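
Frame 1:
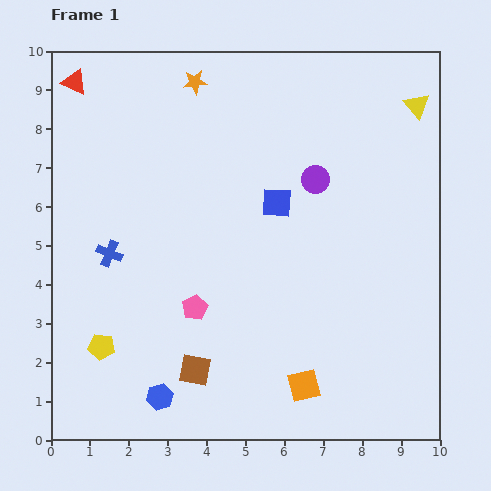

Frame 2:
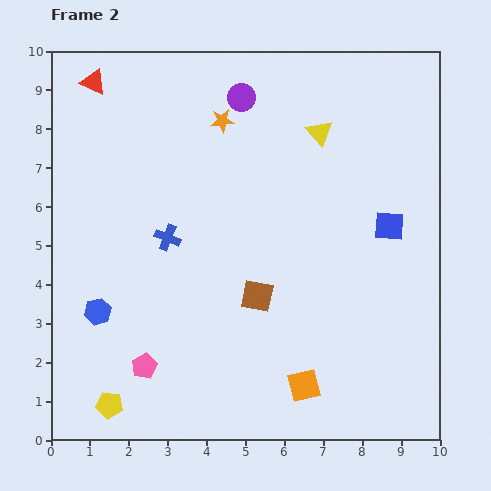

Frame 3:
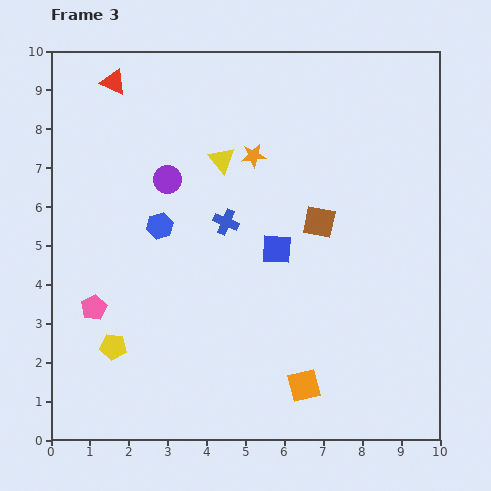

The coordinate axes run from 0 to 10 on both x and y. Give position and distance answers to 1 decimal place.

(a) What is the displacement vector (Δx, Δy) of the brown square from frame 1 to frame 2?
(1.6, 1.9)

The brown square was at (3.7, 1.8) in frame 1 and (5.3, 3.7) in frame 2.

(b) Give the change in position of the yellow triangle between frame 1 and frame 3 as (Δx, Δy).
(-5.0, -1.4)

The yellow triangle was at (9.4, 8.6) in frame 1 and (4.4, 7.2) in frame 3.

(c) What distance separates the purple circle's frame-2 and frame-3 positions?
2.8

The purple circle moved from (4.9, 8.8) to (3.0, 6.7), a distance of √(1.9² + 2.1²) ≈ 2.8.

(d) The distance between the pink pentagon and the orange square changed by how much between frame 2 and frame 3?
+1.7

Distance in frame 2: 4.1. Distance in frame 3: 5.8.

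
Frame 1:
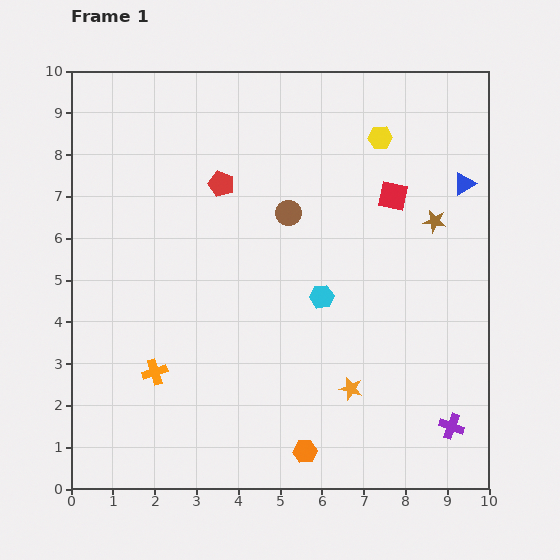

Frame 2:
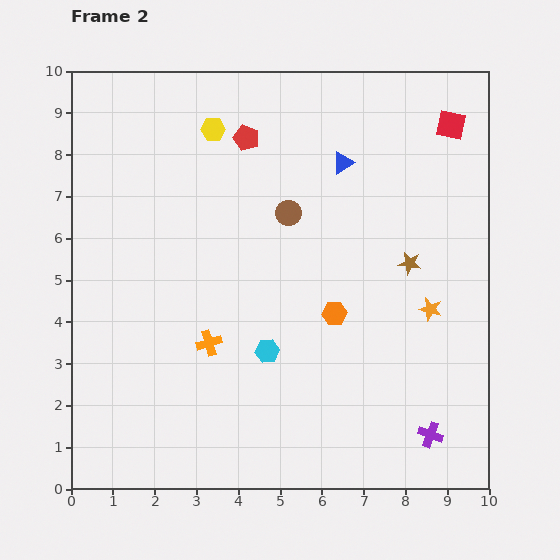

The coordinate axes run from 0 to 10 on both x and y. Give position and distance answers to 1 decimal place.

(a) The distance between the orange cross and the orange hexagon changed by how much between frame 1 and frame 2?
-1.0

Distance in frame 1: 4.1. Distance in frame 2: 3.1.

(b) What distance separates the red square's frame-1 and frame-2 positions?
2.2

The red square moved from (7.7, 7.0) to (9.1, 8.7), a distance of √(1.4² + 1.7²) ≈ 2.2.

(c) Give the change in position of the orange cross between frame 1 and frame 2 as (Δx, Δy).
(1.3, 0.7)

The orange cross was at (2.0, 2.8) in frame 1 and (3.3, 3.5) in frame 2.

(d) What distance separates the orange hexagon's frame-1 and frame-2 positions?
3.4

The orange hexagon moved from (5.6, 0.9) to (6.3, 4.2), a distance of √(0.7² + 3.3²) ≈ 3.4.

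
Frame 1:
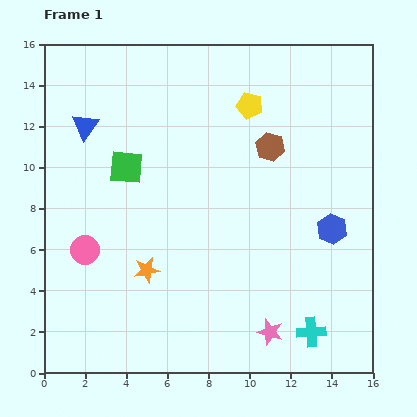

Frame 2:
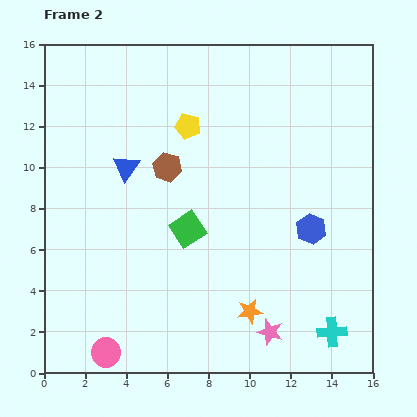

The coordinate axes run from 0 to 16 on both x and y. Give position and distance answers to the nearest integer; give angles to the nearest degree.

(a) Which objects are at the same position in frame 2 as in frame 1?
the pink star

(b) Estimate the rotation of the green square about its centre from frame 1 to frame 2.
38° counter-clockwise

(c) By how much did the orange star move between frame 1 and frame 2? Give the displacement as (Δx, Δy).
(5, -2)

The orange star was at (5, 5) in frame 1 and (10, 3) in frame 2.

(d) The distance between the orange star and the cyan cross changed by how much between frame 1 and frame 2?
-5

Distance in frame 1: 9. Distance in frame 2: 4.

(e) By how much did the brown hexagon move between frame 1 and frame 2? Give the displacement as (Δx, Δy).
(-5, -1)

The brown hexagon was at (11, 11) in frame 1 and (6, 10) in frame 2.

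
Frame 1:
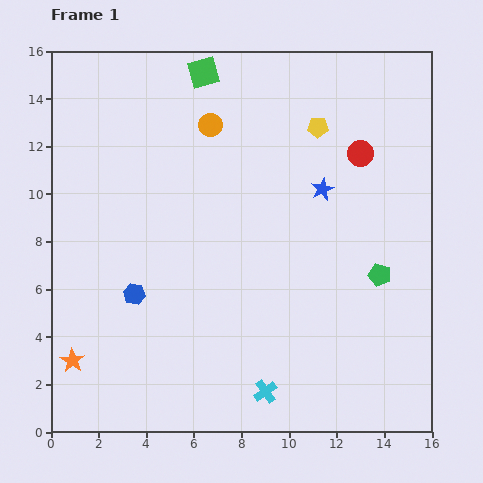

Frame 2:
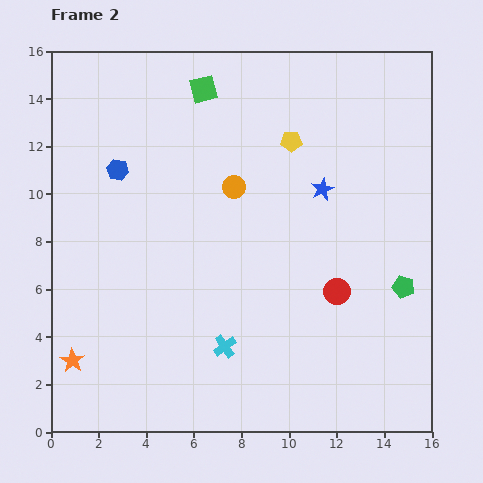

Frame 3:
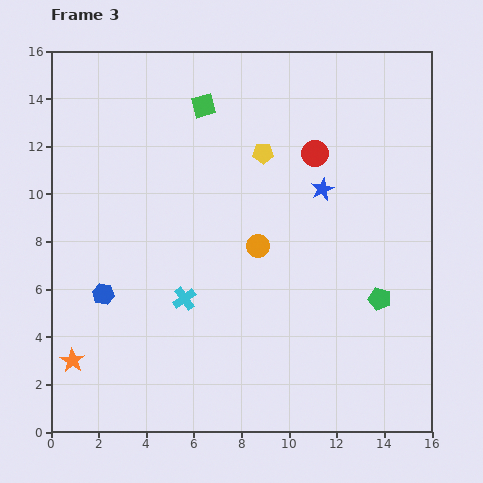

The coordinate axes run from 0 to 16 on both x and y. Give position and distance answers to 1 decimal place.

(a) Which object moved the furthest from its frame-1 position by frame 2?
the red circle

(moved 5.9; next 5.2)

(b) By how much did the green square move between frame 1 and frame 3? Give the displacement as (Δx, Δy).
(0.0, -1.4)

The green square was at (6.4, 15.1) in frame 1 and (6.4, 13.7) in frame 3.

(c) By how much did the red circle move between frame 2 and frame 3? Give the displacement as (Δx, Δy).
(-0.9, 5.8)

The red circle was at (12.0, 5.9) in frame 2 and (11.1, 11.7) in frame 3.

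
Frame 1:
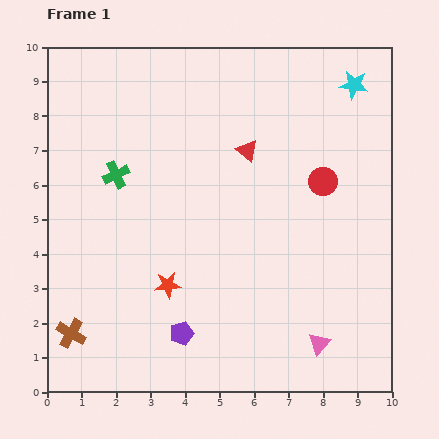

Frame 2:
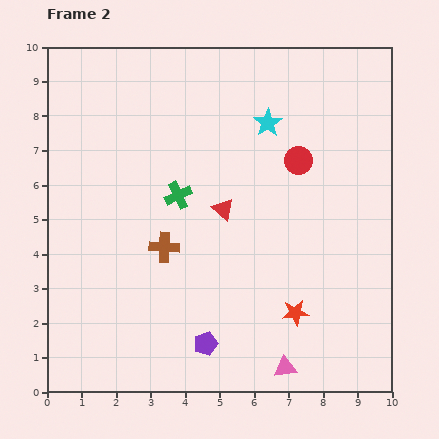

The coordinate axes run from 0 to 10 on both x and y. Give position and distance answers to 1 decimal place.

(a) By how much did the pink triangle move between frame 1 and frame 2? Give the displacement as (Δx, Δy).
(-1.0, -0.7)

The pink triangle was at (7.9, 1.4) in frame 1 and (6.9, 0.7) in frame 2.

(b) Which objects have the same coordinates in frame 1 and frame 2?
none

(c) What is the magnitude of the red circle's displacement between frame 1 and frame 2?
0.9

The red circle moved from (8.0, 6.1) to (7.3, 6.7), a distance of √(0.7² + 0.6²) ≈ 0.9.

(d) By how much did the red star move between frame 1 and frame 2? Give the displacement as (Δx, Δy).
(3.7, -0.8)

The red star was at (3.5, 3.1) in frame 1 and (7.2, 2.3) in frame 2.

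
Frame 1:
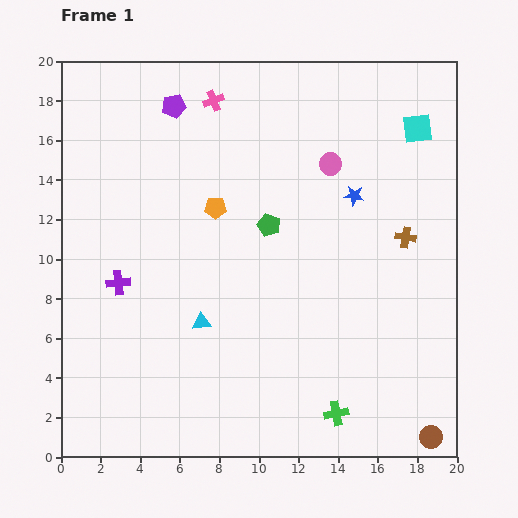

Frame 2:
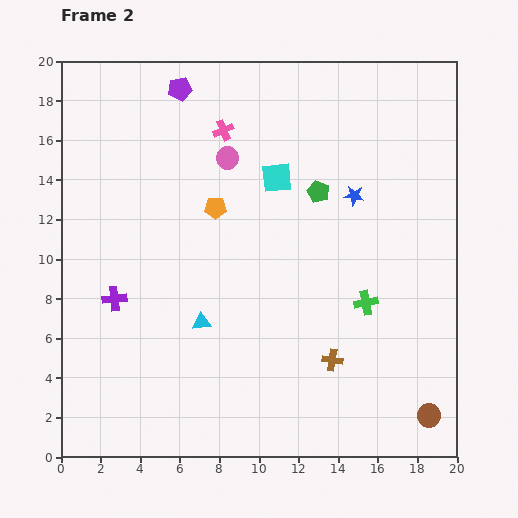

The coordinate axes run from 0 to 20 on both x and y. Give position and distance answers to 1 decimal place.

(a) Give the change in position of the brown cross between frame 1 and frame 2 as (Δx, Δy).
(-3.7, -6.2)

The brown cross was at (17.4, 11.1) in frame 1 and (13.7, 4.9) in frame 2.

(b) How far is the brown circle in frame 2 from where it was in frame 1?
1.1

The brown circle moved from (18.7, 1.0) to (18.6, 2.1), a distance of √(0.1² + 1.1²) ≈ 1.1.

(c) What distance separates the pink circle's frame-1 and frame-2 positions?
5.2

The pink circle moved from (13.6, 14.8) to (8.4, 15.1), a distance of √(5.2² + 0.3²) ≈ 5.2.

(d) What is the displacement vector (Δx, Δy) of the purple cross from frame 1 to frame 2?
(-0.2, -0.8)

The purple cross was at (2.9, 8.8) in frame 1 and (2.7, 8.0) in frame 2.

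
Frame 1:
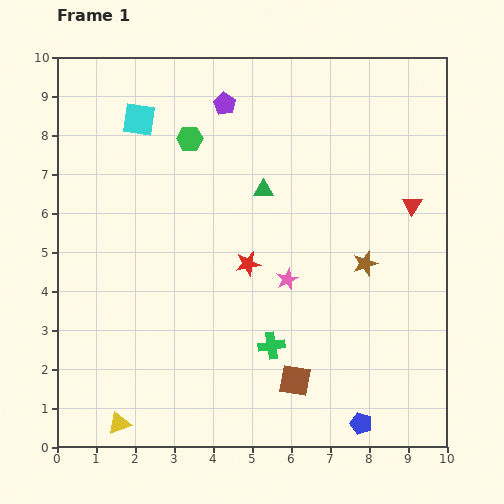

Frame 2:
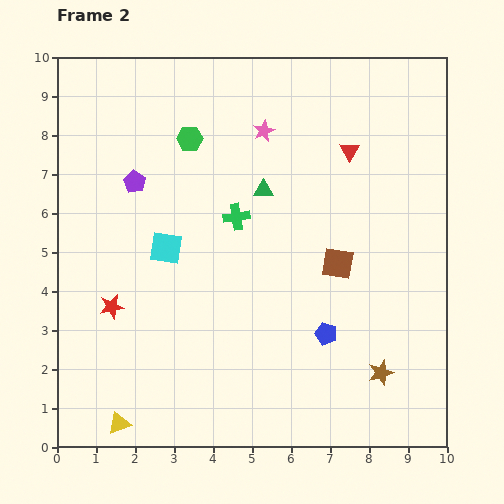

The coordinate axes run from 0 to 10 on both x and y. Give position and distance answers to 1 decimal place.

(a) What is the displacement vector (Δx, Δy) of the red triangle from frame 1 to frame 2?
(-1.6, 1.4)

The red triangle was at (9.1, 6.2) in frame 1 and (7.5, 7.6) in frame 2.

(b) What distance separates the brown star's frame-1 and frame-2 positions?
2.8

The brown star moved from (7.9, 4.7) to (8.3, 1.9), a distance of √(0.4² + 2.8²) ≈ 2.8.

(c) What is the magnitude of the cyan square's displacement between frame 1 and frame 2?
3.4

The cyan square moved from (2.1, 8.4) to (2.8, 5.1), a distance of √(0.7² + 3.3²) ≈ 3.4.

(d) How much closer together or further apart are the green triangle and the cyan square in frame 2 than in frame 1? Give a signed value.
-0.8

Distance in frame 1: 3.7. Distance in frame 2: 2.9.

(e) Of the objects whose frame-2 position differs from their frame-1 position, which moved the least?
the red triangle

(moved 2.1)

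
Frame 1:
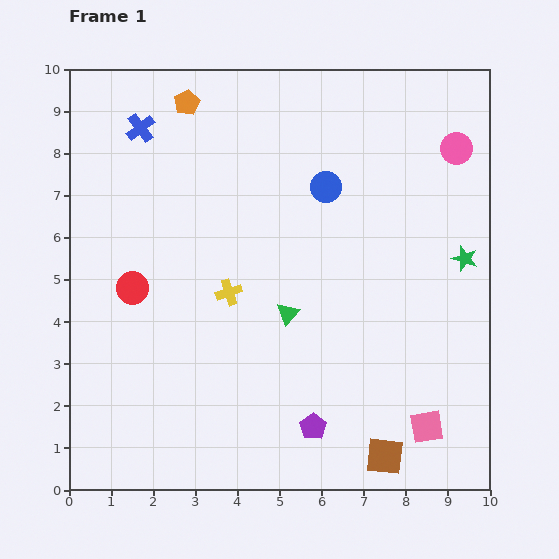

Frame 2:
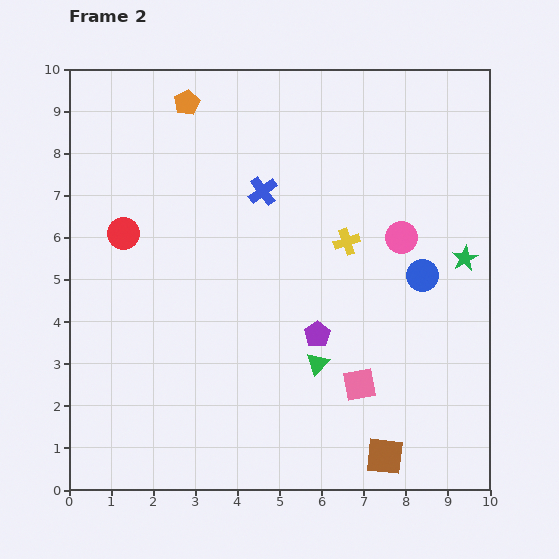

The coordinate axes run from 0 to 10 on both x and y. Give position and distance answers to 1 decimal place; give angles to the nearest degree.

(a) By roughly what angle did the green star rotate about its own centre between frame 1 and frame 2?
25° clockwise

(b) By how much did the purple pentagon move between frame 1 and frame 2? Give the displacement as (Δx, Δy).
(0.1, 2.2)

The purple pentagon was at (5.8, 1.5) in frame 1 and (5.9, 3.7) in frame 2.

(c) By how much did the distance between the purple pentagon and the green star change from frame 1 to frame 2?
-1.5

Distance in frame 1: 5.4. Distance in frame 2: 3.9.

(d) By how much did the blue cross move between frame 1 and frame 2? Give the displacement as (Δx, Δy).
(2.9, -1.5)

The blue cross was at (1.7, 8.6) in frame 1 and (4.6, 7.1) in frame 2.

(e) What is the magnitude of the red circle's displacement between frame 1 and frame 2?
1.3

The red circle moved from (1.5, 4.8) to (1.3, 6.1), a distance of √(0.2² + 1.3²) ≈ 1.3.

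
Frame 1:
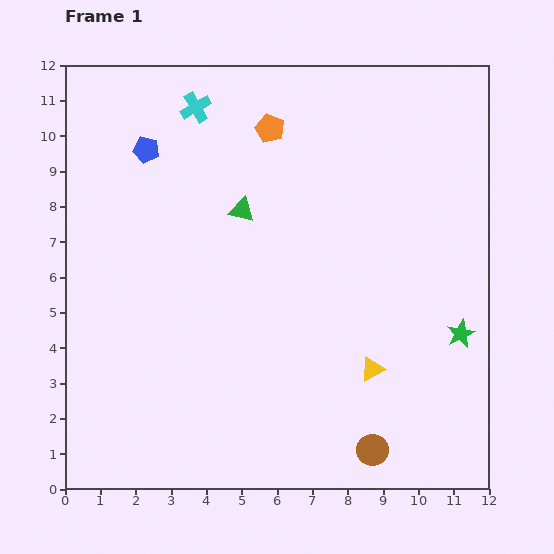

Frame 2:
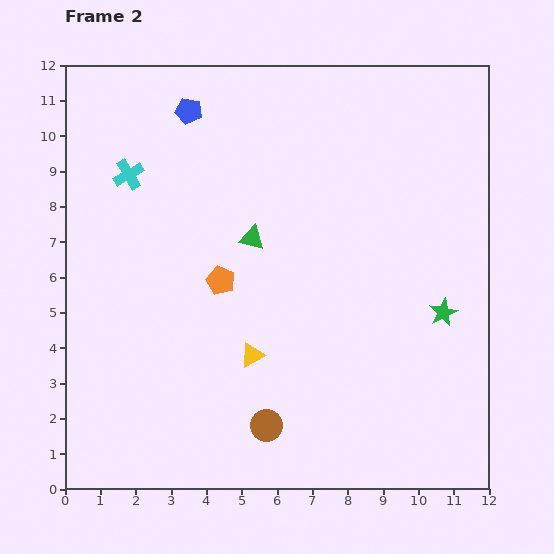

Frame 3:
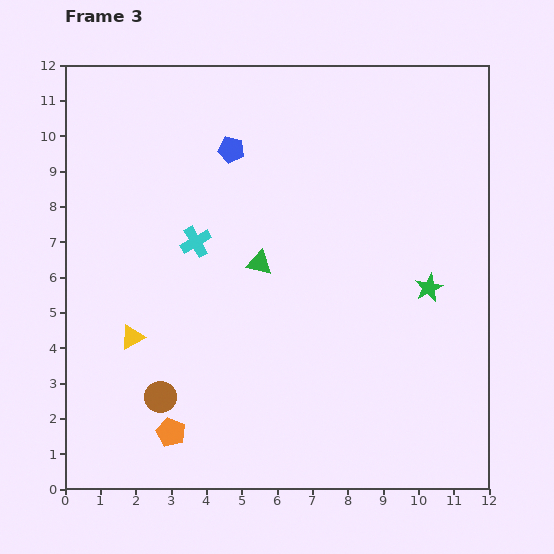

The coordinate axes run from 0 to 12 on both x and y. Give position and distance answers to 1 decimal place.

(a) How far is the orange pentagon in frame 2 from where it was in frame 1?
4.5

The orange pentagon moved from (5.8, 10.2) to (4.4, 5.9), a distance of √(1.4² + 4.3²) ≈ 4.5.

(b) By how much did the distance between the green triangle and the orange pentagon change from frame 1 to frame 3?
+3.0

Distance in frame 1: 2.4. Distance in frame 3: 5.4.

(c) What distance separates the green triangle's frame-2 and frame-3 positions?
0.7

The green triangle moved from (5.3, 7.1) to (5.5, 6.4), a distance of √(0.2² + 0.7²) ≈ 0.7.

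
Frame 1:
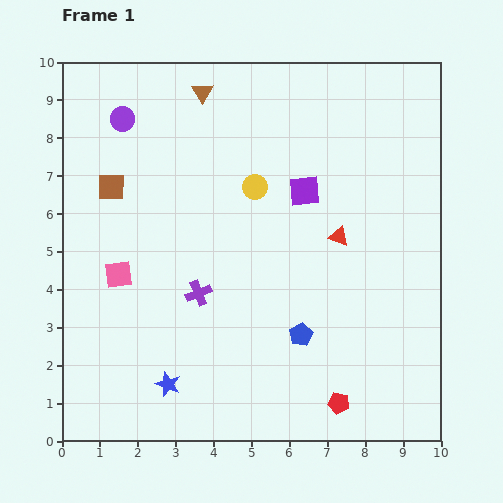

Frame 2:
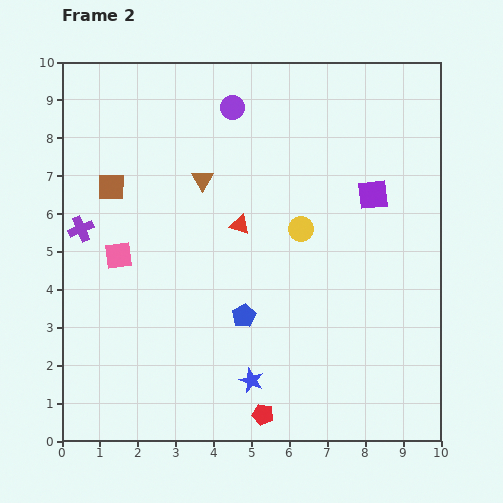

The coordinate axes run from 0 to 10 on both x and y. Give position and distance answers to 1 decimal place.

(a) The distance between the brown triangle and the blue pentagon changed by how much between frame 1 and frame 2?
-3.1

Distance in frame 1: 6.9. Distance in frame 2: 3.8.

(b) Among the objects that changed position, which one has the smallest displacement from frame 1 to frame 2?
the pink square

(moved 0.5)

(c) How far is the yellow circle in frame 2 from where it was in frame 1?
1.6

The yellow circle moved from (5.1, 6.7) to (6.3, 5.6), a distance of √(1.2² + 1.1²) ≈ 1.6.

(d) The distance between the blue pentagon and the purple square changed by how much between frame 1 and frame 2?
+0.9

Distance in frame 1: 3.8. Distance in frame 2: 4.7.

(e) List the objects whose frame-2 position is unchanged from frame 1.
the brown square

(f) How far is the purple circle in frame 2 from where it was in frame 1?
2.9

The purple circle moved from (1.6, 8.5) to (4.5, 8.8), a distance of √(2.9² + 0.3²) ≈ 2.9.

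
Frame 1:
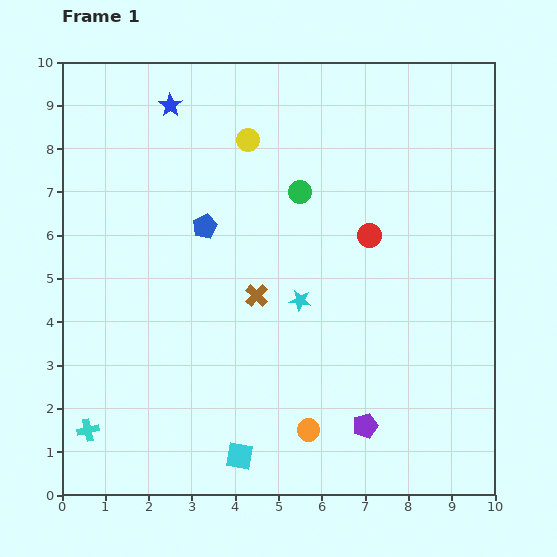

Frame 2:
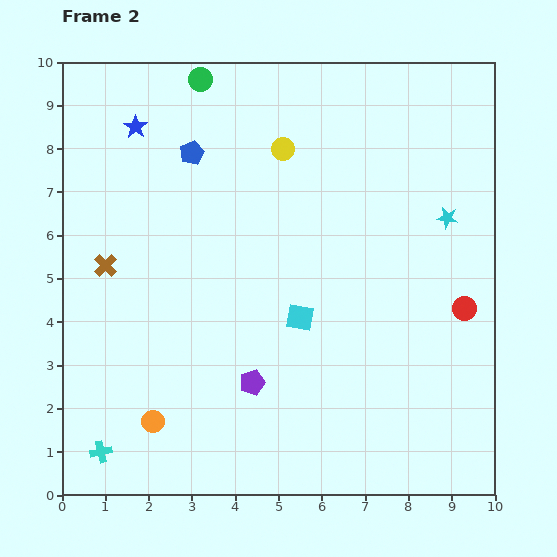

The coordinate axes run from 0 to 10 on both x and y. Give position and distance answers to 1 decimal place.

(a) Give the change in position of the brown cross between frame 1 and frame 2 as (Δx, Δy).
(-3.5, 0.7)

The brown cross was at (4.5, 4.6) in frame 1 and (1.0, 5.3) in frame 2.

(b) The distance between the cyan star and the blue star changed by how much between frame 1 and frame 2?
+2.1

Distance in frame 1: 5.4. Distance in frame 2: 7.5.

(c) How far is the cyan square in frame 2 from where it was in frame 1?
3.5

The cyan square moved from (4.1, 0.9) to (5.5, 4.1), a distance of √(1.4² + 3.2²) ≈ 3.5.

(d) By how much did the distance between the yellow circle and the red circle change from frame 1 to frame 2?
+2.0

Distance in frame 1: 3.6. Distance in frame 2: 5.6.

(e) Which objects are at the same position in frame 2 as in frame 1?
none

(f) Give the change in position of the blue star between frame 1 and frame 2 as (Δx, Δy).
(-0.8, -0.5)

The blue star was at (2.5, 9.0) in frame 1 and (1.7, 8.5) in frame 2.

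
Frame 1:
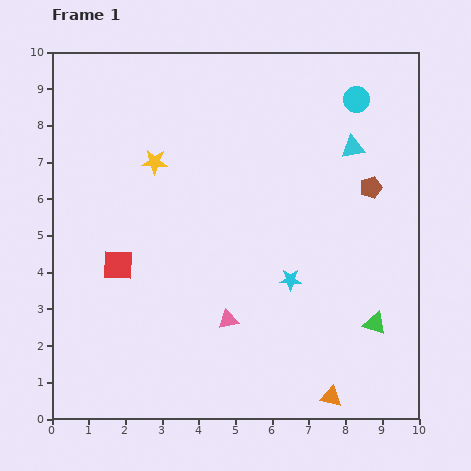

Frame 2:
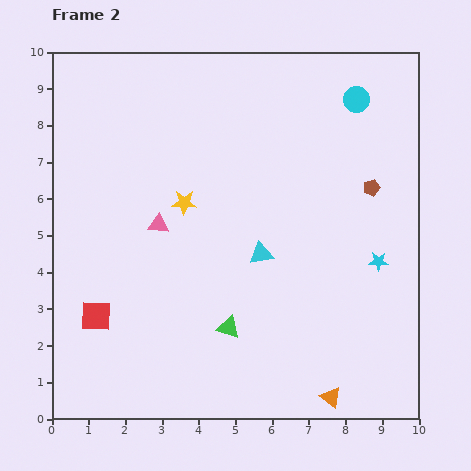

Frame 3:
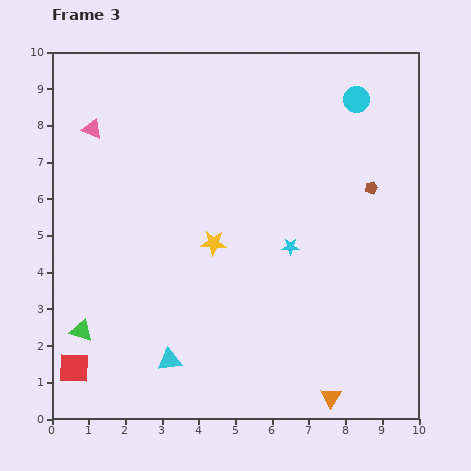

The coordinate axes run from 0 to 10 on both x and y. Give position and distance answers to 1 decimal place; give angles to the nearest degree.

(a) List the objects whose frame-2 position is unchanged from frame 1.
the cyan circle, the brown pentagon, the orange triangle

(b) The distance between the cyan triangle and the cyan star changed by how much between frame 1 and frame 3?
+0.5

Distance in frame 1: 4.0. Distance in frame 3: 4.5.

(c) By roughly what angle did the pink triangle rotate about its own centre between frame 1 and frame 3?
33° clockwise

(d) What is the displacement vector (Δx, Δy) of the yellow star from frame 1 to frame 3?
(1.6, -2.2)

The yellow star was at (2.8, 7.0) in frame 1 and (4.4, 4.8) in frame 3.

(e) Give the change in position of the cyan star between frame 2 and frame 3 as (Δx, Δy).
(-2.4, 0.4)

The cyan star was at (8.9, 4.3) in frame 2 and (6.5, 4.7) in frame 3.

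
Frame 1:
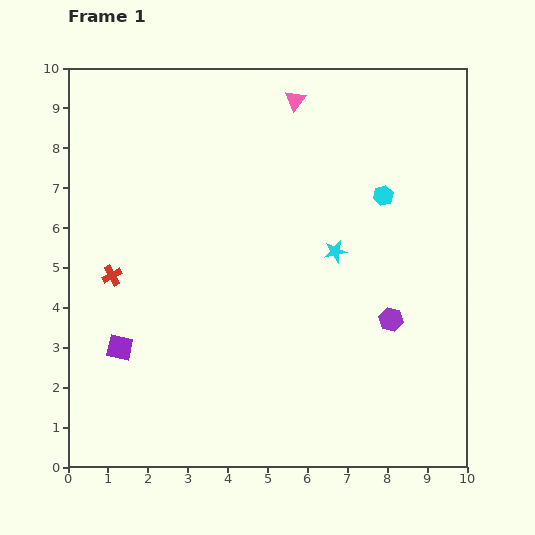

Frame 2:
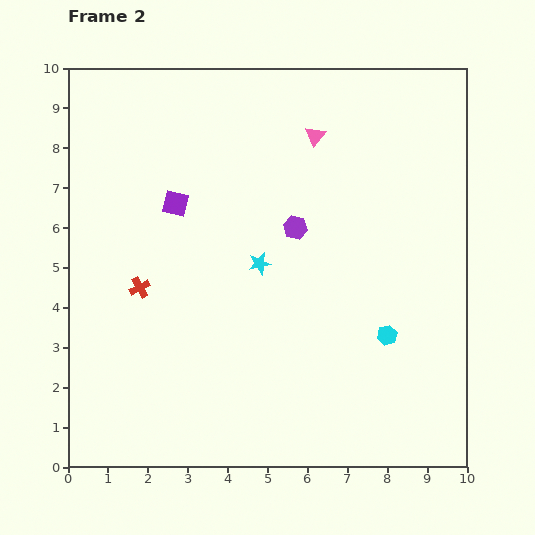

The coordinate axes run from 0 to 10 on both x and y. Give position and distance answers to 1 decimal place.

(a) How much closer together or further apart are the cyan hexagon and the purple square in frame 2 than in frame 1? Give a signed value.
-1.4

Distance in frame 1: 7.6. Distance in frame 2: 6.2.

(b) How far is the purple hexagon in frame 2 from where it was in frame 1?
3.3

The purple hexagon moved from (8.1, 3.7) to (5.7, 6.0), a distance of √(2.4² + 2.3²) ≈ 3.3.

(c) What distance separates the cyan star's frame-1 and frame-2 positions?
1.9

The cyan star moved from (6.7, 5.4) to (4.8, 5.1), a distance of √(1.9² + 0.3²) ≈ 1.9.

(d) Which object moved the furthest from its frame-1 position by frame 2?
the purple square

(moved 3.9; next 3.5)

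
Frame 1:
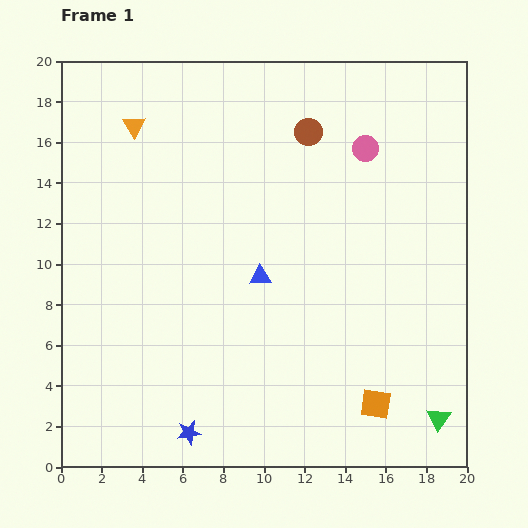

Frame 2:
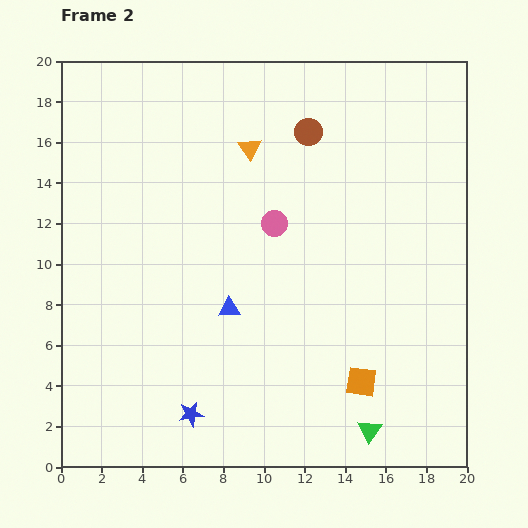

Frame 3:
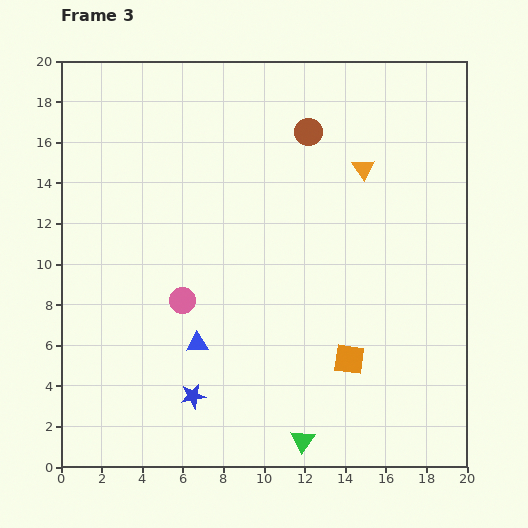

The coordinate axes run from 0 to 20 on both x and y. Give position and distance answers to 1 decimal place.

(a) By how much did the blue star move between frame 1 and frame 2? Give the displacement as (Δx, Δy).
(0.1, 0.9)

The blue star was at (6.3, 1.7) in frame 1 and (6.4, 2.6) in frame 2.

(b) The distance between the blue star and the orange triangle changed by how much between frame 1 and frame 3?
-1.3

Distance in frame 1: 15.3. Distance in frame 3: 14.0.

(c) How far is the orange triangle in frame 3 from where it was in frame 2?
5.7

The orange triangle moved from (9.3, 15.7) to (14.9, 14.7), a distance of √(5.6² + 1.0²) ≈ 5.7.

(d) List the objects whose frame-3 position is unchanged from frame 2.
the brown circle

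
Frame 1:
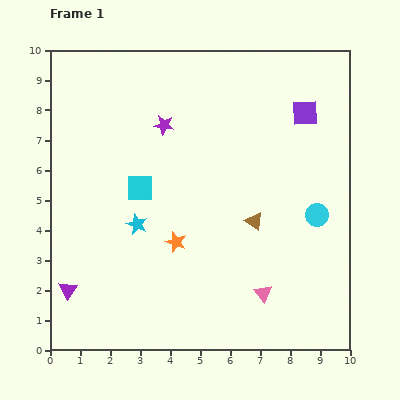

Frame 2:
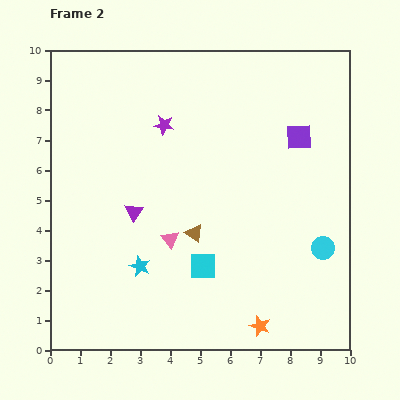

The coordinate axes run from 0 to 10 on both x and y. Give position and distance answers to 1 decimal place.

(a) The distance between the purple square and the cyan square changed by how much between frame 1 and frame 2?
-0.6

Distance in frame 1: 6.0. Distance in frame 2: 5.4.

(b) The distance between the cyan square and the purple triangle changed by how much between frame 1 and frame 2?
-1.3

Distance in frame 1: 4.2. Distance in frame 2: 2.9.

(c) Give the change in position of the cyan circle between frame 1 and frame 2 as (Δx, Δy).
(0.2, -1.1)

The cyan circle was at (8.9, 4.5) in frame 1 and (9.1, 3.4) in frame 2.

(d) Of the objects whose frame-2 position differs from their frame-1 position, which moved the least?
the purple square

(moved 0.8)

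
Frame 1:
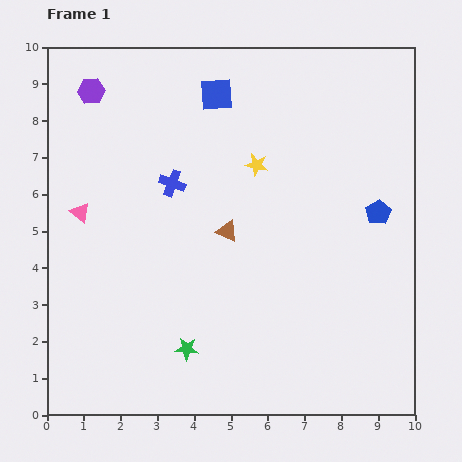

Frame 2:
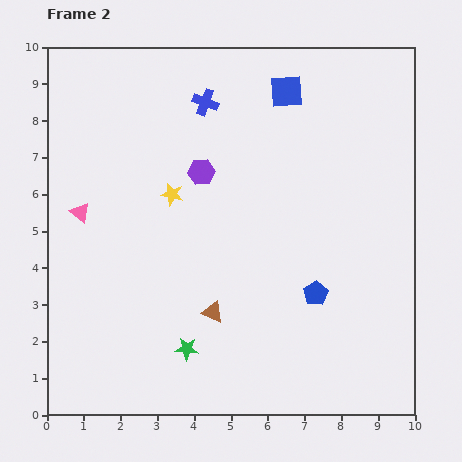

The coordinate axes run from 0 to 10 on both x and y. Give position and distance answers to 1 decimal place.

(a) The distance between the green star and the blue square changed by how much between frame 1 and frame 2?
+0.6

Distance in frame 1: 6.9. Distance in frame 2: 7.5.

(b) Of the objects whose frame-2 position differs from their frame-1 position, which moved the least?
the blue square

(moved 1.9)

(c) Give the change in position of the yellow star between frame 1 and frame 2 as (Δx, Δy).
(-2.3, -0.8)

The yellow star was at (5.7, 6.8) in frame 1 and (3.4, 6.0) in frame 2.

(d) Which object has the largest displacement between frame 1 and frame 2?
the purple hexagon

(moved 3.7; next 2.8)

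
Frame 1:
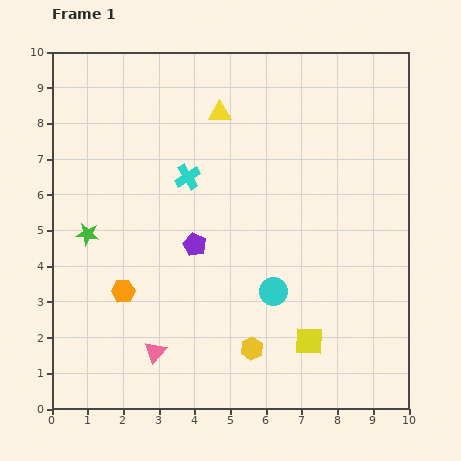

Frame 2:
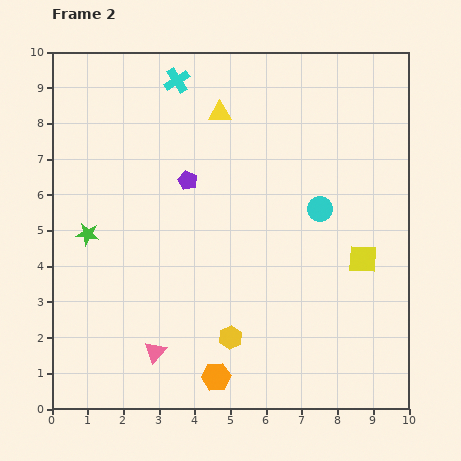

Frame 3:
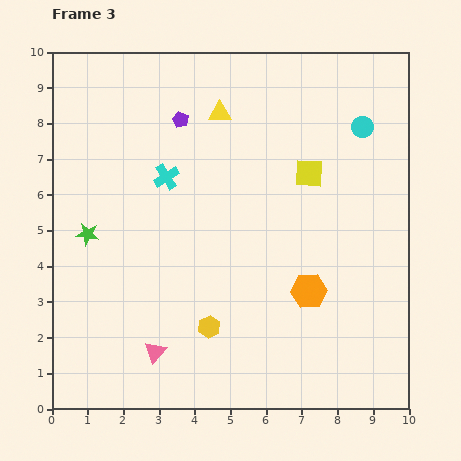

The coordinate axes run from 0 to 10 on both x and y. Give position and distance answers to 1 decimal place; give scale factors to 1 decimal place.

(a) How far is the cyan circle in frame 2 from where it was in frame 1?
2.6

The cyan circle moved from (6.2, 3.3) to (7.5, 5.6), a distance of √(1.3² + 2.3²) ≈ 2.6.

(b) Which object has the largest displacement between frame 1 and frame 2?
the orange hexagon

(moved 3.5; next 2.7)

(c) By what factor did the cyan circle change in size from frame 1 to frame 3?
0.8×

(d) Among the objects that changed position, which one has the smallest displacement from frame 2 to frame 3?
the yellow hexagon

(moved 0.7)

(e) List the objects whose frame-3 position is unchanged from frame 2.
the pink triangle, the green star, the yellow triangle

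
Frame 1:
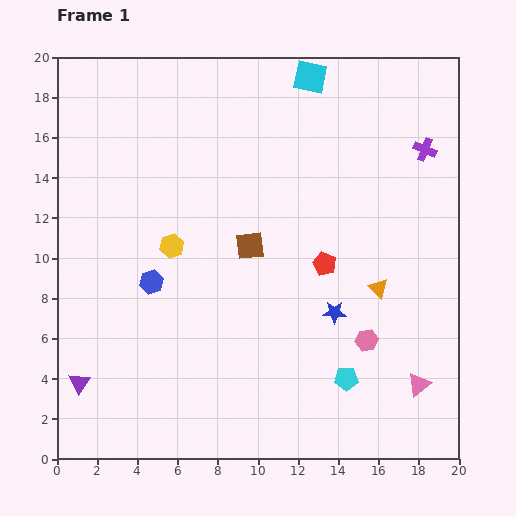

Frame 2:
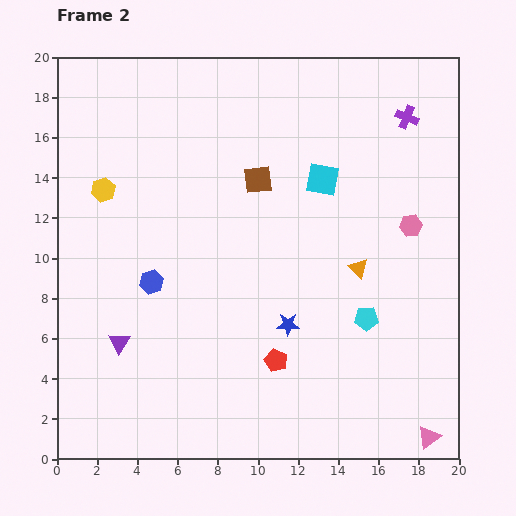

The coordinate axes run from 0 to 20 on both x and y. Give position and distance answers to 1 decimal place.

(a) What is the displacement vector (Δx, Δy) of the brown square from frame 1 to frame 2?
(0.4, 3.3)

The brown square was at (9.6, 10.6) in frame 1 and (10.0, 13.9) in frame 2.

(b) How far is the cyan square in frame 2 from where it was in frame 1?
5.1

The cyan square moved from (12.6, 19.0) to (13.2, 13.9), a distance of √(0.6² + 5.1²) ≈ 5.1.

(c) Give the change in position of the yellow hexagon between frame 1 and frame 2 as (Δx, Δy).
(-3.4, 2.8)

The yellow hexagon was at (5.7, 10.6) in frame 1 and (2.3, 13.4) in frame 2.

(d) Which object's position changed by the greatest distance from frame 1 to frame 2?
the pink hexagon

(moved 6.1; next 5.4)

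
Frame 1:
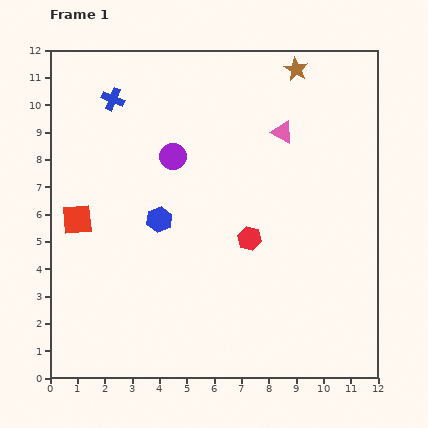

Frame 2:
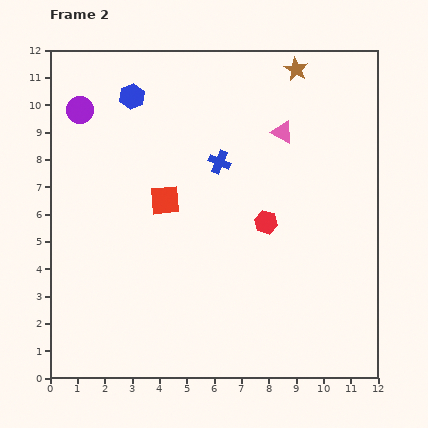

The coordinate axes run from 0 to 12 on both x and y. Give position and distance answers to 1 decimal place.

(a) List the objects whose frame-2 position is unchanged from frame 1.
the pink triangle, the brown star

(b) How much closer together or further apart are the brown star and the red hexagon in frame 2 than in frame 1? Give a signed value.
-0.7

Distance in frame 1: 6.4. Distance in frame 2: 5.7.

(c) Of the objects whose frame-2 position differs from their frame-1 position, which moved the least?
the red hexagon

(moved 0.8)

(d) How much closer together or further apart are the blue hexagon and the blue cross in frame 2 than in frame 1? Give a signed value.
-0.7

Distance in frame 1: 4.7. Distance in frame 2: 4.0.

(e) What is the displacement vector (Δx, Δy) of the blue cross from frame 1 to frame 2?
(3.9, -2.3)

The blue cross was at (2.3, 10.2) in frame 1 and (6.2, 7.9) in frame 2.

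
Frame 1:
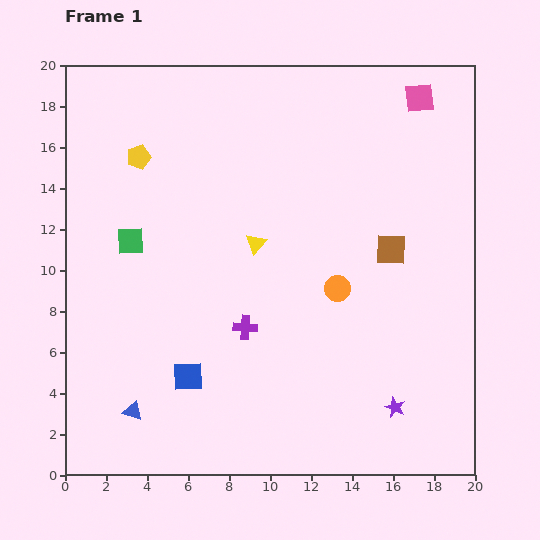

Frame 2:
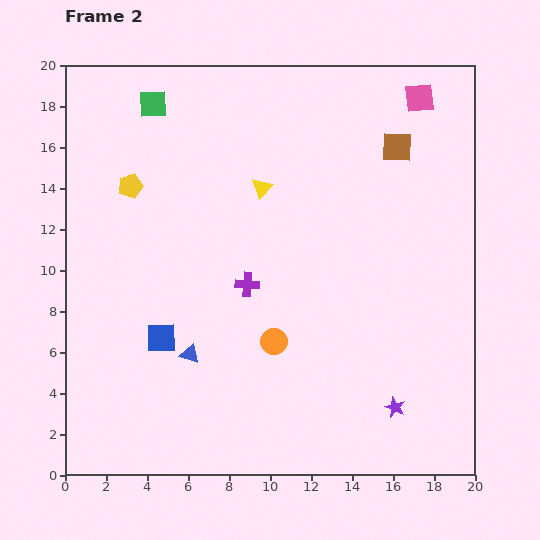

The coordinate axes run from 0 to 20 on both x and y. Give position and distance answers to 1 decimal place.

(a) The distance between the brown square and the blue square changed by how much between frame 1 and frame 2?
+3.1

Distance in frame 1: 11.7. Distance in frame 2: 14.8.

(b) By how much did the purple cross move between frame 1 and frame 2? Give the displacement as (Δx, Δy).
(0.1, 2.1)

The purple cross was at (8.8, 7.2) in frame 1 and (8.9, 9.3) in frame 2.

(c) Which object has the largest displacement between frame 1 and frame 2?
the green square

(moved 6.8; next 5.0)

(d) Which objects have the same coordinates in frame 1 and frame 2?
the pink square, the purple star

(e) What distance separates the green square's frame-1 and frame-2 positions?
6.8

The green square moved from (3.2, 11.4) to (4.3, 18.1), a distance of √(1.1² + 6.7²) ≈ 6.8.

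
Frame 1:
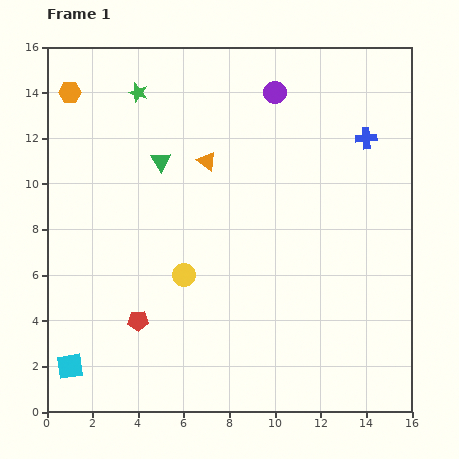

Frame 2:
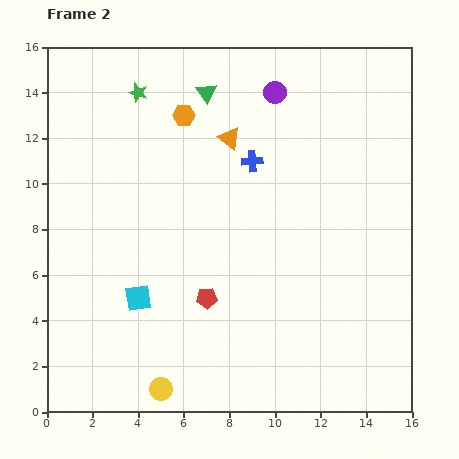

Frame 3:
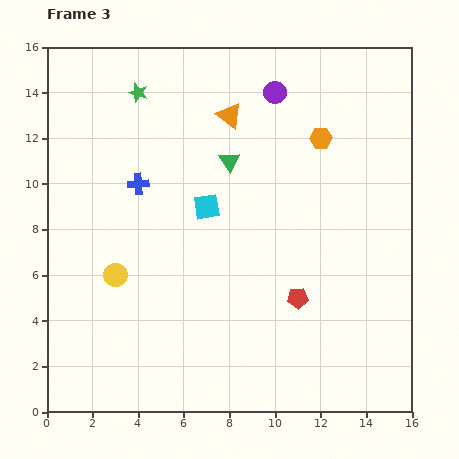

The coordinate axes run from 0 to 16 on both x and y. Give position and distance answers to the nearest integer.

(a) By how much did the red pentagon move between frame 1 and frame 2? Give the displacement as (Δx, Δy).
(3, 1)

The red pentagon was at (4, 4) in frame 1 and (7, 5) in frame 2.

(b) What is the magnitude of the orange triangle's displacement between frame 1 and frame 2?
1

The orange triangle moved from (7, 11) to (8, 12), a distance of √(1² + 1²) ≈ 1.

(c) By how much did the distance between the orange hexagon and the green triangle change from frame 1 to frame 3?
-1

Distance in frame 1: 5. Distance in frame 3: 4.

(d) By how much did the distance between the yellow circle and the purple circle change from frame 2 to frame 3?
-3

Distance in frame 2: 14. Distance in frame 3: 11.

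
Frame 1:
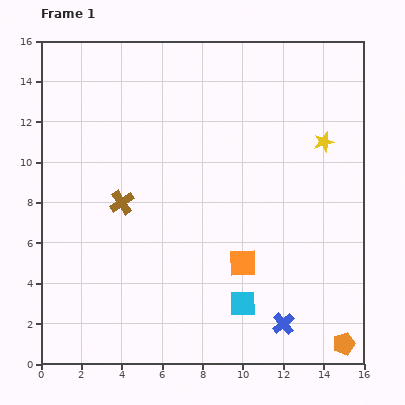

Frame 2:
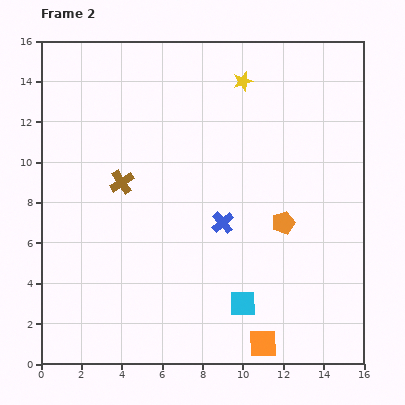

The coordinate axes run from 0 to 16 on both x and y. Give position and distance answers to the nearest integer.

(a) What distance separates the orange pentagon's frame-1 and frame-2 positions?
7

The orange pentagon moved from (15, 1) to (12, 7), a distance of √(3² + 6²) ≈ 7.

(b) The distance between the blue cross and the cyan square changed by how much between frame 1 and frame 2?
+2

Distance in frame 1: 2. Distance in frame 2: 4.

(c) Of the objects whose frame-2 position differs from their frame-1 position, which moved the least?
the brown cross

(moved 1)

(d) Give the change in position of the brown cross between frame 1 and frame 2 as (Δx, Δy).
(0, 1)

The brown cross was at (4, 8) in frame 1 and (4, 9) in frame 2.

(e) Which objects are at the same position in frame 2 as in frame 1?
the cyan square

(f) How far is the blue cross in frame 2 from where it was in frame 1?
6

The blue cross moved from (12, 2) to (9, 7), a distance of √(3² + 5²) ≈ 6.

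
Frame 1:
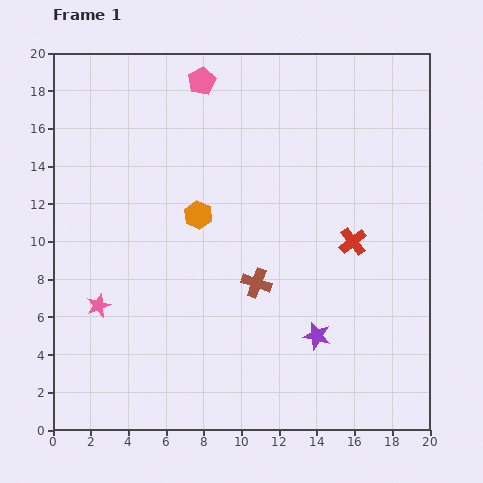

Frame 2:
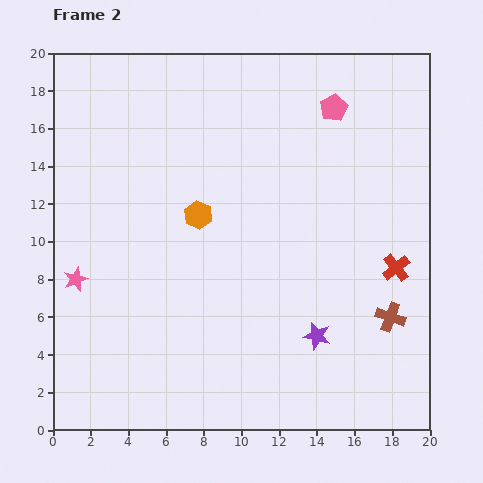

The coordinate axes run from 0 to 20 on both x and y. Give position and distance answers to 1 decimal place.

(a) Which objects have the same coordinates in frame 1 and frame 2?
the purple star, the orange hexagon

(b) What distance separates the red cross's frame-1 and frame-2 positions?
2.7

The red cross moved from (15.9, 10.0) to (18.2, 8.6), a distance of √(2.3² + 1.4²) ≈ 2.7.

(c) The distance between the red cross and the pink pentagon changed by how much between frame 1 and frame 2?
-2.6

Distance in frame 1: 11.7. Distance in frame 2: 9.1.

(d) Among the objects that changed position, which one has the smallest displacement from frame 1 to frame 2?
the pink star

(moved 1.8)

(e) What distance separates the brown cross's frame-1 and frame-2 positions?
7.3

The brown cross moved from (10.8, 7.8) to (17.9, 6.0), a distance of √(7.1² + 1.8²) ≈ 7.3.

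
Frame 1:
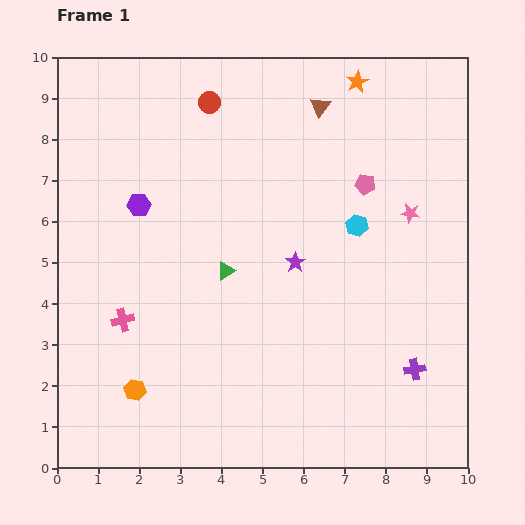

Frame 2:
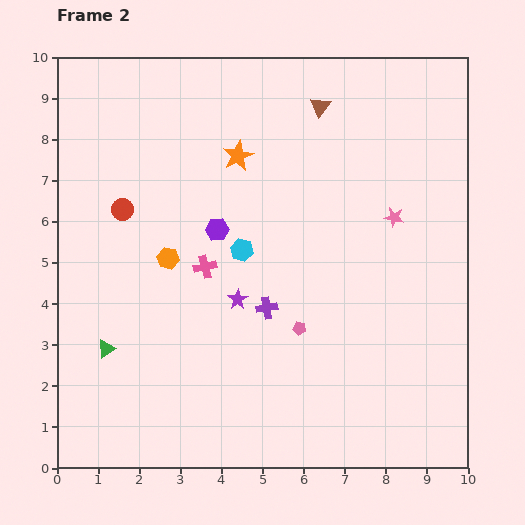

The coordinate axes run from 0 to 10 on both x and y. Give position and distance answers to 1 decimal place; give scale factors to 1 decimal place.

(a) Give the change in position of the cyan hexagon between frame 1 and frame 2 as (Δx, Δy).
(-2.8, -0.6)

The cyan hexagon was at (7.3, 5.9) in frame 1 and (4.5, 5.3) in frame 2.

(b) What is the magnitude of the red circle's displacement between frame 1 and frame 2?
3.3

The red circle moved from (3.7, 8.9) to (1.6, 6.3), a distance of √(2.1² + 2.6²) ≈ 3.3.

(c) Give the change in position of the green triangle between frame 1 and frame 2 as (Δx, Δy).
(-2.9, -1.9)

The green triangle was at (4.1, 4.8) in frame 1 and (1.2, 2.9) in frame 2.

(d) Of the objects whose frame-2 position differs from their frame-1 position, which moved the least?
the pink star

(moved 0.4)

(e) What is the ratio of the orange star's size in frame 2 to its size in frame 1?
1.3×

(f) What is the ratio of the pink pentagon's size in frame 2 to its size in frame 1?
0.6×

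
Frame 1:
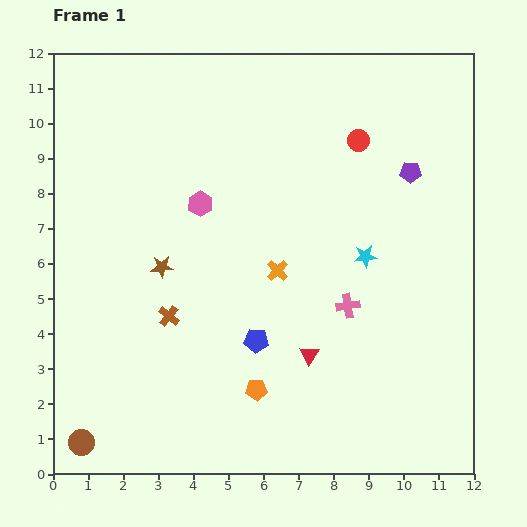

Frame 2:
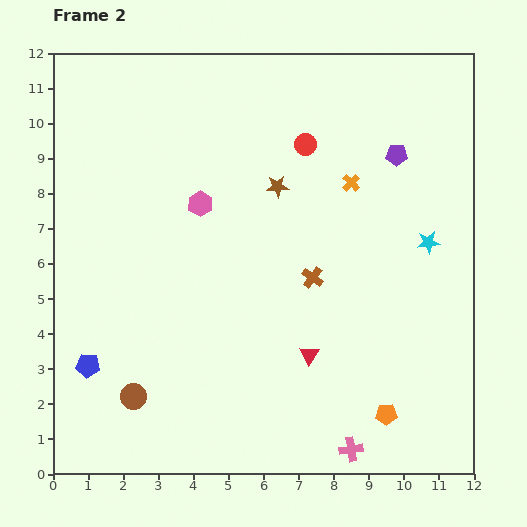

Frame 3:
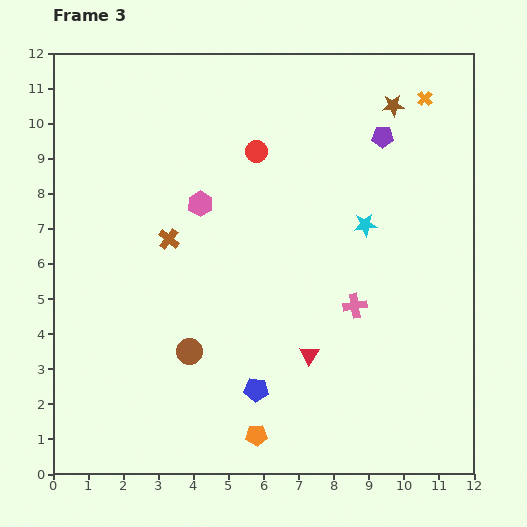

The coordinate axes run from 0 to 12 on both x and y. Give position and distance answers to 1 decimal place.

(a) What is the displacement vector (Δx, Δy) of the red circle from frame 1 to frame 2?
(-1.5, -0.1)

The red circle was at (8.7, 9.5) in frame 1 and (7.2, 9.4) in frame 2.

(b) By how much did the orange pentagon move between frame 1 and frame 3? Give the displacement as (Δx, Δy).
(0.0, -1.3)

The orange pentagon was at (5.8, 2.4) in frame 1 and (5.8, 1.1) in frame 3.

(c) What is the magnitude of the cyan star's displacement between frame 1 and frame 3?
0.9

The cyan star moved from (8.9, 6.2) to (8.9, 7.1), a distance of √(0.0² + 0.9²) ≈ 0.9.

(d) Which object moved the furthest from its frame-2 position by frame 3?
the blue pentagon

(moved 4.9; next 4.2)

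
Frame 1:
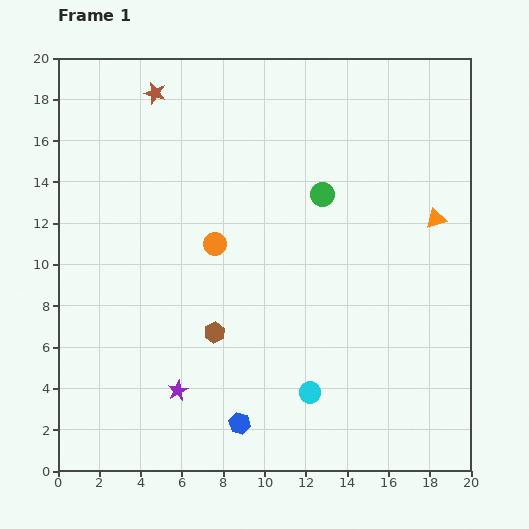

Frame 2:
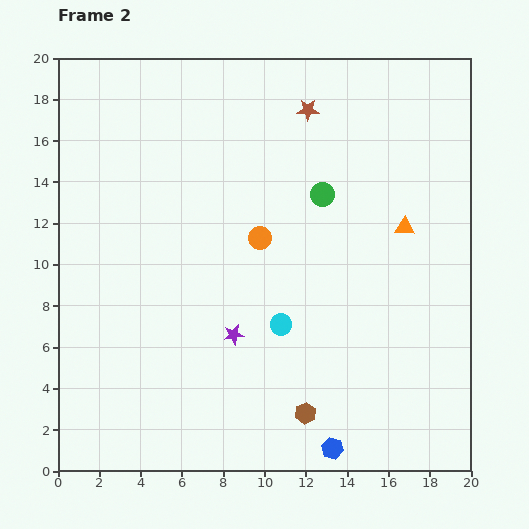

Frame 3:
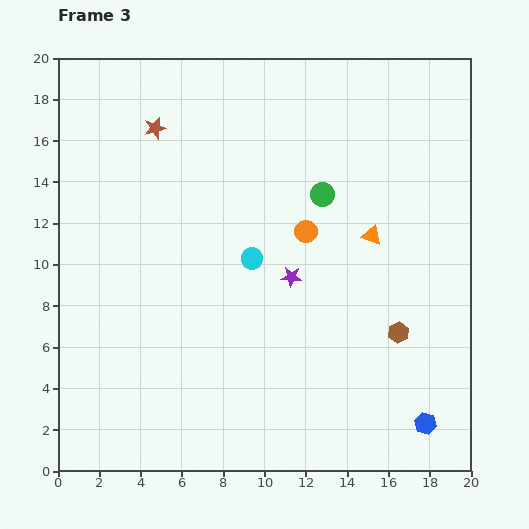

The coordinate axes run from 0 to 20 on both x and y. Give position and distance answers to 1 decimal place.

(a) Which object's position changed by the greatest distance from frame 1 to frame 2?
the brown star

(moved 7.4; next 5.9)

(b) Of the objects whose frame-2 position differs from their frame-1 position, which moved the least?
the orange triangle

(moved 1.6)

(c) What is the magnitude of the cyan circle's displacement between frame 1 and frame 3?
7.1

The cyan circle moved from (12.2, 3.8) to (9.4, 10.3), a distance of √(2.8² + 6.5²) ≈ 7.1.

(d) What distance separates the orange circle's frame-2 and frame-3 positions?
2.2

The orange circle moved from (9.8, 11.3) to (12.0, 11.6), a distance of √(2.2² + 0.3²) ≈ 2.2.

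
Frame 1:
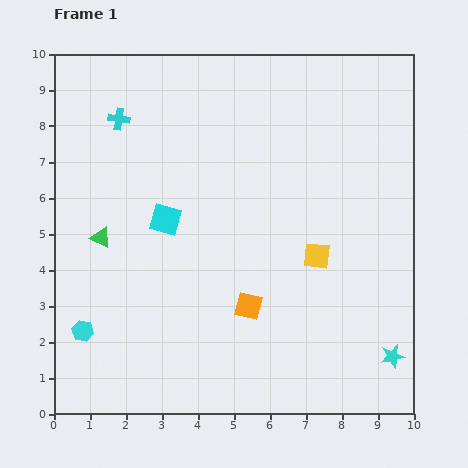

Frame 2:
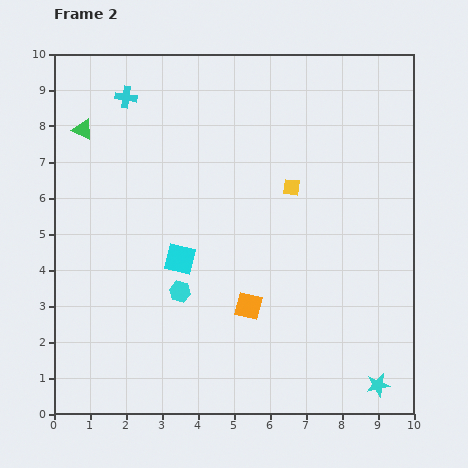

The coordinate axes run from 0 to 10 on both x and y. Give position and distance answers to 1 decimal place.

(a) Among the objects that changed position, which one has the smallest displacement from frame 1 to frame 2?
the cyan cross

(moved 0.6)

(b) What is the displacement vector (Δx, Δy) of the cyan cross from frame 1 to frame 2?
(0.2, 0.6)

The cyan cross was at (1.8, 8.2) in frame 1 and (2.0, 8.8) in frame 2.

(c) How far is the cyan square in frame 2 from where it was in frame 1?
1.2

The cyan square moved from (3.1, 5.4) to (3.5, 4.3), a distance of √(0.4² + 1.1²) ≈ 1.2.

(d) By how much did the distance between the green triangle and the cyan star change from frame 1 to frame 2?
+2.1

Distance in frame 1: 8.7. Distance in frame 2: 10.8.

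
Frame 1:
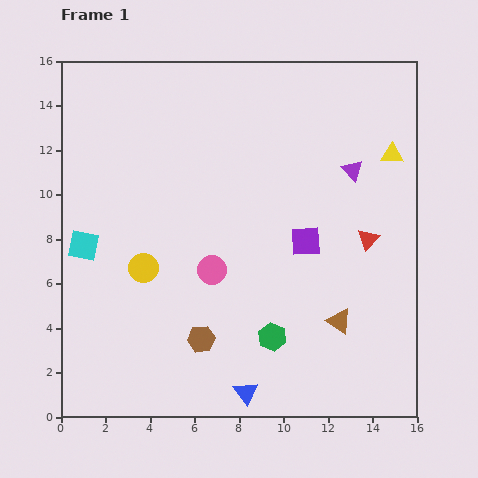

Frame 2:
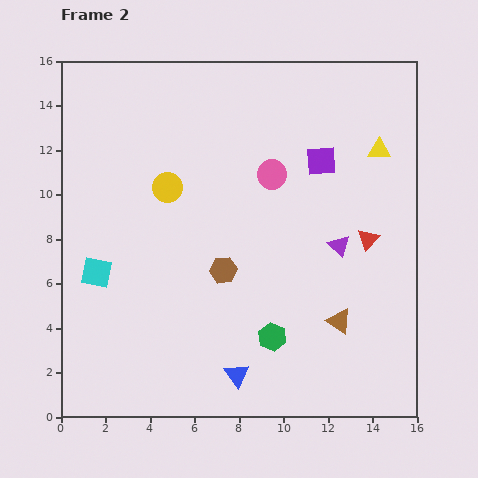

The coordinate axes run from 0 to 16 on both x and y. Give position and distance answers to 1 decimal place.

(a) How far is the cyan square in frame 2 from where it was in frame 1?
1.3

The cyan square moved from (1.0, 7.7) to (1.6, 6.5), a distance of √(0.6² + 1.2²) ≈ 1.3.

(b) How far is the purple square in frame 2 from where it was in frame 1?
3.7

The purple square moved from (11.0, 7.9) to (11.7, 11.5), a distance of √(0.7² + 3.6²) ≈ 3.7.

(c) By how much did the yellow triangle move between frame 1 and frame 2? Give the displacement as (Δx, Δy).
(-0.6, 0.2)

The yellow triangle was at (14.9, 11.8) in frame 1 and (14.3, 12.0) in frame 2.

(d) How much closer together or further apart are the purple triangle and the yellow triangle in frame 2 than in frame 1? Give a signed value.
+2.8

Distance in frame 1: 1.9. Distance in frame 2: 4.7.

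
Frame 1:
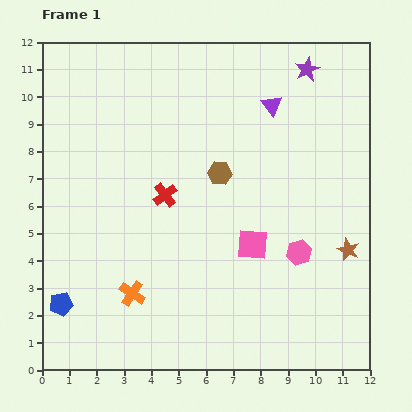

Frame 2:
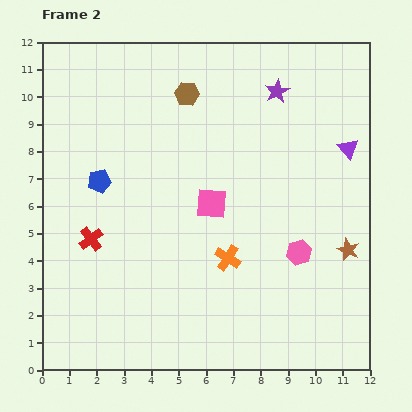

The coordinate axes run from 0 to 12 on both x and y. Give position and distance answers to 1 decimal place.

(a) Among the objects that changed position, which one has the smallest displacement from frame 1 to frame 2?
the purple star

(moved 1.4)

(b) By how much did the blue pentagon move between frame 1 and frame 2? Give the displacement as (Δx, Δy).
(1.4, 4.5)

The blue pentagon was at (0.7, 2.4) in frame 1 and (2.1, 6.9) in frame 2.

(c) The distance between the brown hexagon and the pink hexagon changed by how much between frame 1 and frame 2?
+3.0

Distance in frame 1: 4.1. Distance in frame 2: 7.1.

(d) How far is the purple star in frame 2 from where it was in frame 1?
1.4

The purple star moved from (9.7, 11.0) to (8.6, 10.2), a distance of √(1.1² + 0.8²) ≈ 1.4.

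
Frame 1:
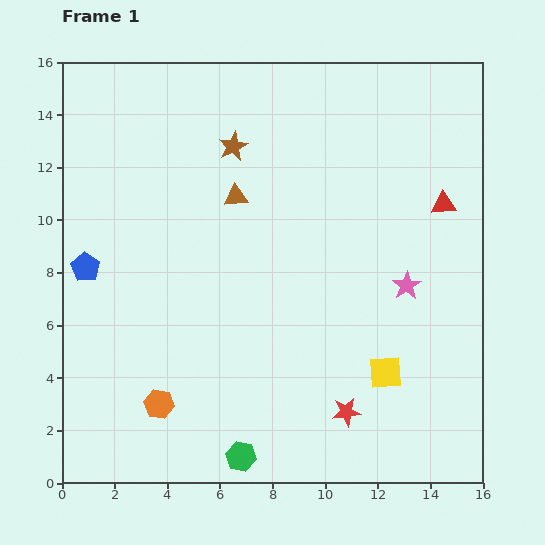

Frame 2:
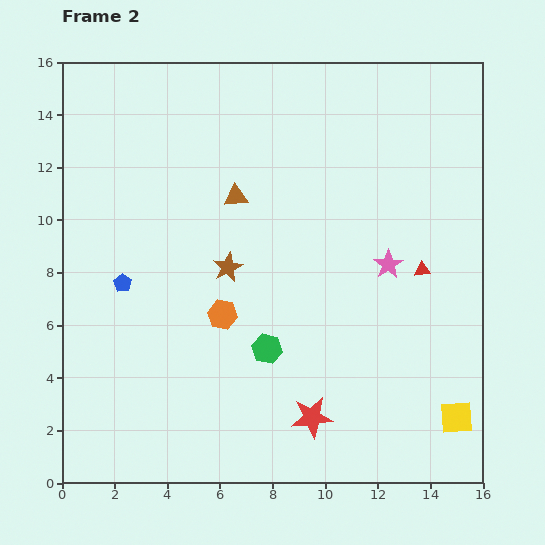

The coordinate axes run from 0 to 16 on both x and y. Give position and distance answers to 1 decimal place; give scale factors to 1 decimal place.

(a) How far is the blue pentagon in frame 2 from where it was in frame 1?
1.5

The blue pentagon moved from (0.9, 8.2) to (2.3, 7.6), a distance of √(1.4² + 0.6²) ≈ 1.5.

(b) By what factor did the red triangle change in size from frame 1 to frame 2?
0.6×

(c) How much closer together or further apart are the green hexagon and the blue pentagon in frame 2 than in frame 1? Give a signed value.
-3.3

Distance in frame 1: 9.3. Distance in frame 2: 6.0.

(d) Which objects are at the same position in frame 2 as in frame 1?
the brown triangle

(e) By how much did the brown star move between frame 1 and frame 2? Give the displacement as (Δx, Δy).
(-0.2, -4.6)

The brown star was at (6.5, 12.8) in frame 1 and (6.3, 8.2) in frame 2.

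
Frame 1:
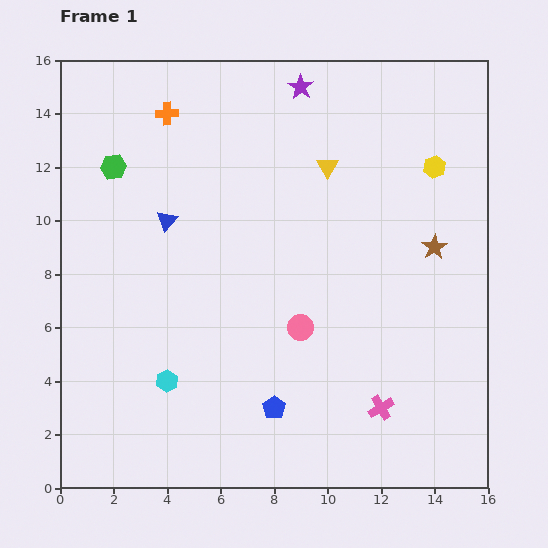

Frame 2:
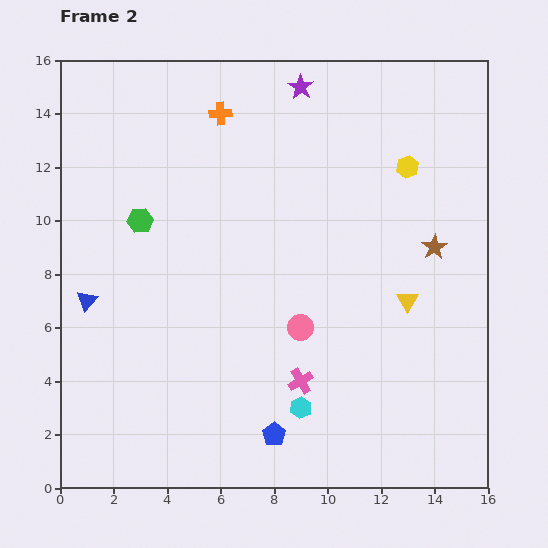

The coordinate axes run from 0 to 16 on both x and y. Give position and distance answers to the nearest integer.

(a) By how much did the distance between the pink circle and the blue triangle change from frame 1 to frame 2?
+2

Distance in frame 1: 6. Distance in frame 2: 8.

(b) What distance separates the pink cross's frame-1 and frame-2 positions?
3

The pink cross moved from (12, 3) to (9, 4), a distance of √(3² + 1²) ≈ 3.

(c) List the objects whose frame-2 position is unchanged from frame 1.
the pink circle, the brown star, the purple star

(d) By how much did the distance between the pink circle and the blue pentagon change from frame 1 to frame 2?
+1

Distance in frame 1: 3. Distance in frame 2: 4.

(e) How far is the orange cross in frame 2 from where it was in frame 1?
2

The orange cross moved from (4, 14) to (6, 14), a distance of √(2² + 0²) ≈ 2.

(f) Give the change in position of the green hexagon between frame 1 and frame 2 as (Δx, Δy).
(1, -2)

The green hexagon was at (2, 12) in frame 1 and (3, 10) in frame 2.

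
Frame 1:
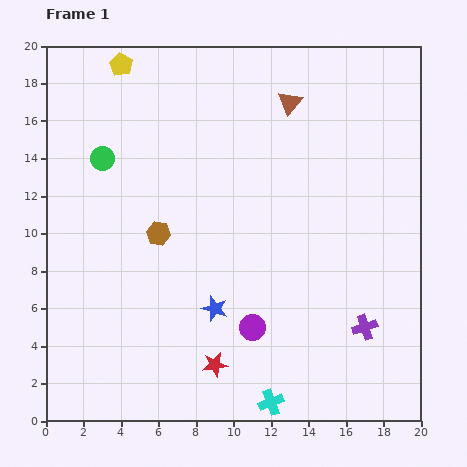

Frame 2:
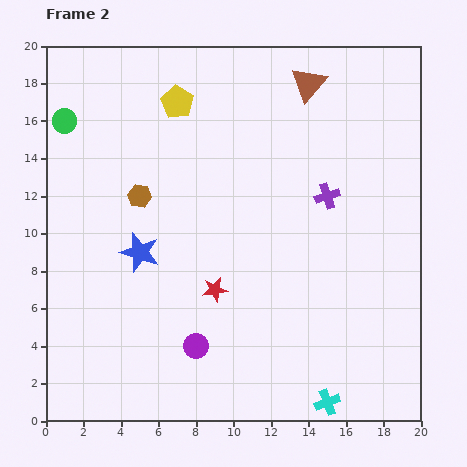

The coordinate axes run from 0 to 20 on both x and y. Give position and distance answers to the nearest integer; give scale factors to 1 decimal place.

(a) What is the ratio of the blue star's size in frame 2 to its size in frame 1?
1.5×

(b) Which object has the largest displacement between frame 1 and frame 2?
the purple cross

(moved 7; next 5)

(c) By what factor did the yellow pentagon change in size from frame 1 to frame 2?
1.4×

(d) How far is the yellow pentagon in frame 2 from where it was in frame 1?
4

The yellow pentagon moved from (4, 19) to (7, 17), a distance of √(3² + 2²) ≈ 4.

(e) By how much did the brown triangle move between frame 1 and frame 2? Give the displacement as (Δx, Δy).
(1, 1)

The brown triangle was at (13, 17) in frame 1 and (14, 18) in frame 2.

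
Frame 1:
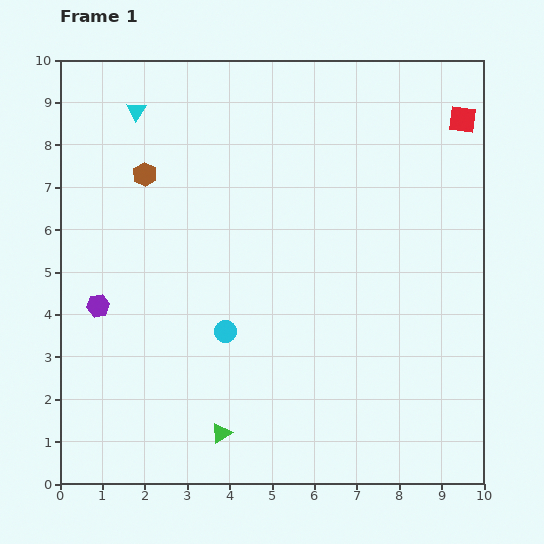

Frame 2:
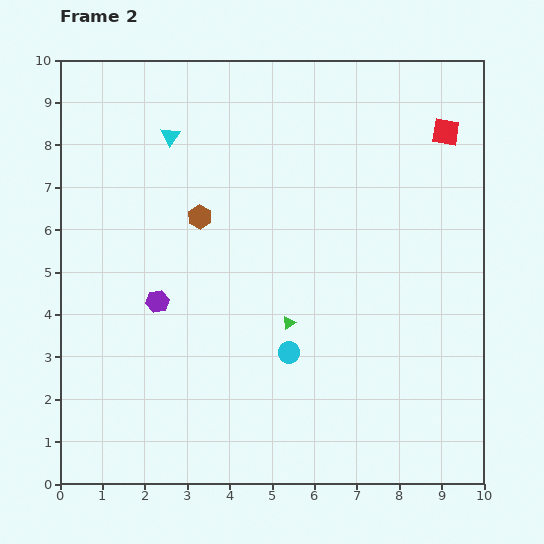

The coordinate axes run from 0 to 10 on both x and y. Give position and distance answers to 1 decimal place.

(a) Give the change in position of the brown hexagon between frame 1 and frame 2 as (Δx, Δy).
(1.3, -1.0)

The brown hexagon was at (2.0, 7.3) in frame 1 and (3.3, 6.3) in frame 2.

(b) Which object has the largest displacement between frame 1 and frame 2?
the green triangle

(moved 3.1; next 1.6)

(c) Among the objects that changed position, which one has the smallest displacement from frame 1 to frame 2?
the red square

(moved 0.5)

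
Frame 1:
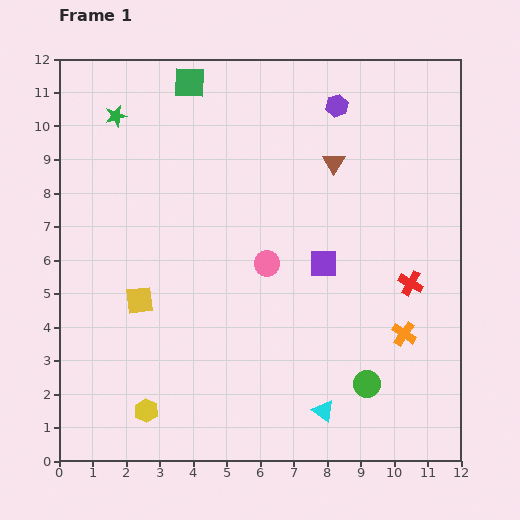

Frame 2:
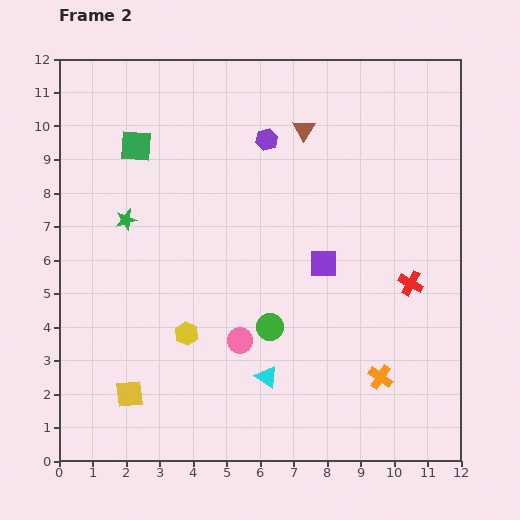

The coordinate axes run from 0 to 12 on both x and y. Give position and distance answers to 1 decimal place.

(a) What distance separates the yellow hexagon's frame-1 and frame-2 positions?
2.6

The yellow hexagon moved from (2.6, 1.5) to (3.8, 3.8), a distance of √(1.2² + 2.3²) ≈ 2.6.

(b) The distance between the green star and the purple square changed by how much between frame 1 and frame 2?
-1.6

Distance in frame 1: 7.6. Distance in frame 2: 6.0.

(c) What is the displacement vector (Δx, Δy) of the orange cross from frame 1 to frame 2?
(-0.7, -1.3)

The orange cross was at (10.3, 3.8) in frame 1 and (9.6, 2.5) in frame 2.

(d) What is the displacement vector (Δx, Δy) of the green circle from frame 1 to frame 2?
(-2.9, 1.7)

The green circle was at (9.2, 2.3) in frame 1 and (6.3, 4.0) in frame 2.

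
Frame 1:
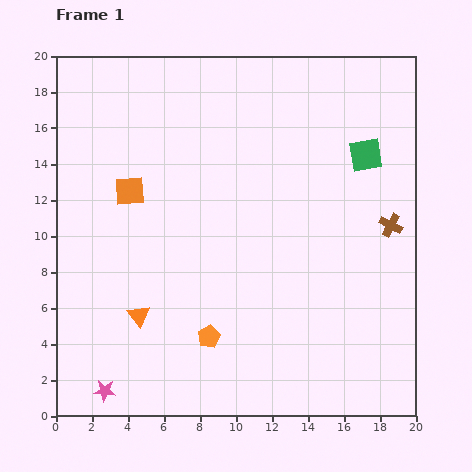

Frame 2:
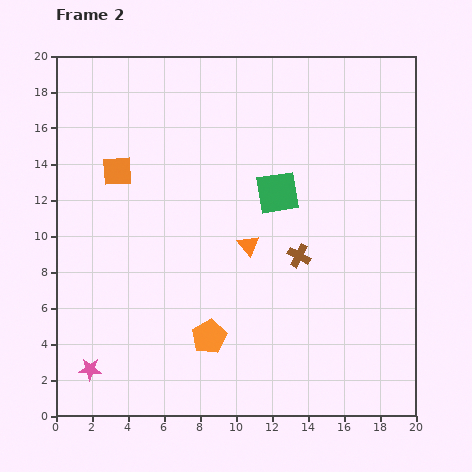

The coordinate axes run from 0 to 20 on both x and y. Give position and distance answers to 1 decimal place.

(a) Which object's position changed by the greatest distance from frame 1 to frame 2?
the orange triangle

(moved 7.2; next 5.4)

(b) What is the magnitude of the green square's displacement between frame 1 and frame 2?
5.3

The green square moved from (17.2, 14.5) to (12.3, 12.4), a distance of √(4.9² + 2.1²) ≈ 5.3.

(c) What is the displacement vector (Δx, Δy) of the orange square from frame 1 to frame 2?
(-0.7, 1.1)

The orange square was at (4.1, 12.5) in frame 1 and (3.4, 13.6) in frame 2.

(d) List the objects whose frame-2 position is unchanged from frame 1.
the orange pentagon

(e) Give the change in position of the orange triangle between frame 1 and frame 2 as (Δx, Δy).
(6.1, 3.9)

The orange triangle was at (4.6, 5.6) in frame 1 and (10.7, 9.5) in frame 2.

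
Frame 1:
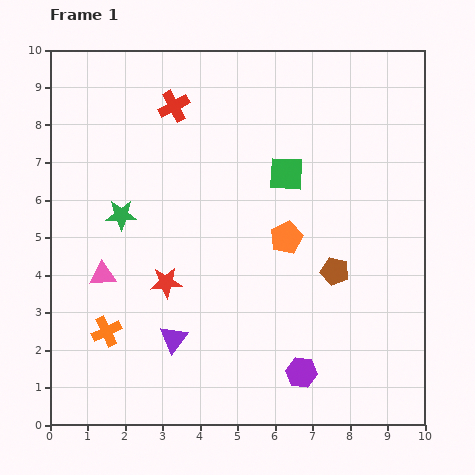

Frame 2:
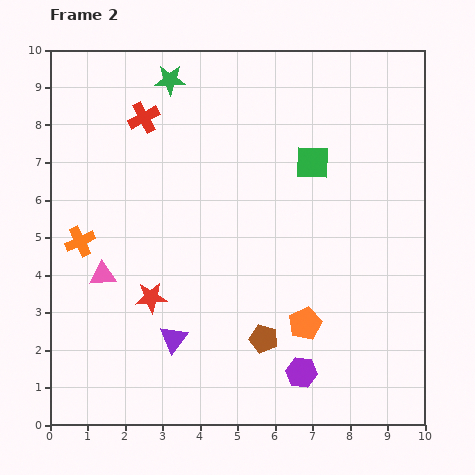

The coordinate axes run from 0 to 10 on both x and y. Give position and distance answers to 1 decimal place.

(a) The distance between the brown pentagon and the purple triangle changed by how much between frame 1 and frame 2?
-2.3

Distance in frame 1: 4.7. Distance in frame 2: 2.4.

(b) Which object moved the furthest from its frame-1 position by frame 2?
the green star

(moved 3.8; next 2.6)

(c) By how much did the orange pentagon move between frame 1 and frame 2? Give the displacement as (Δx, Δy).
(0.5, -2.3)

The orange pentagon was at (6.3, 5.0) in frame 1 and (6.8, 2.7) in frame 2.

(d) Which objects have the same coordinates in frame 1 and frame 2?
the purple triangle, the pink triangle, the purple hexagon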